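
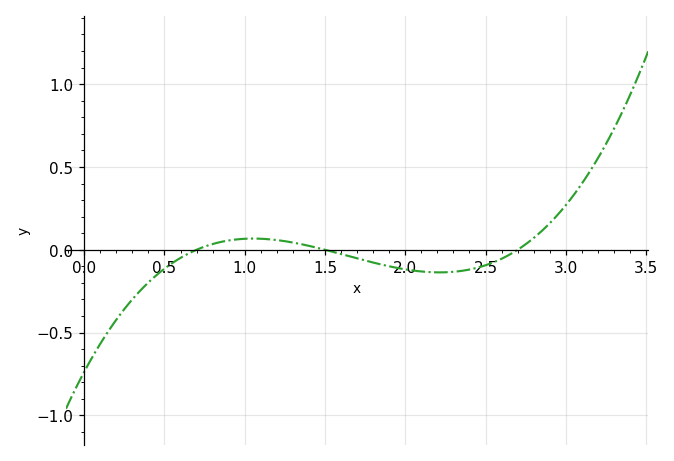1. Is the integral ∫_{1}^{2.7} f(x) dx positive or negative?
negative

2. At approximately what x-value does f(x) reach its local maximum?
1.05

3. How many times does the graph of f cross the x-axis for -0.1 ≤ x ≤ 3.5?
3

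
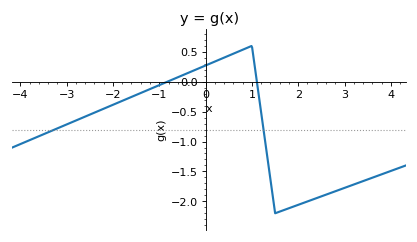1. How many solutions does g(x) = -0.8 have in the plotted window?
2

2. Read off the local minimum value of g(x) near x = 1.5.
-2.2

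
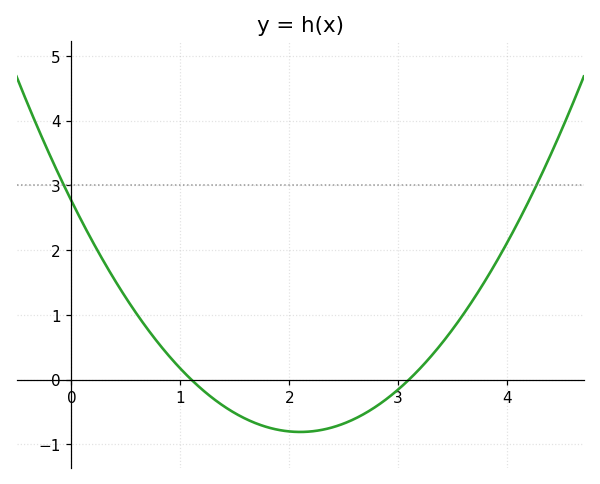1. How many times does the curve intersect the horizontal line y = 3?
2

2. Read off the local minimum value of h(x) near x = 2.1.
-0.8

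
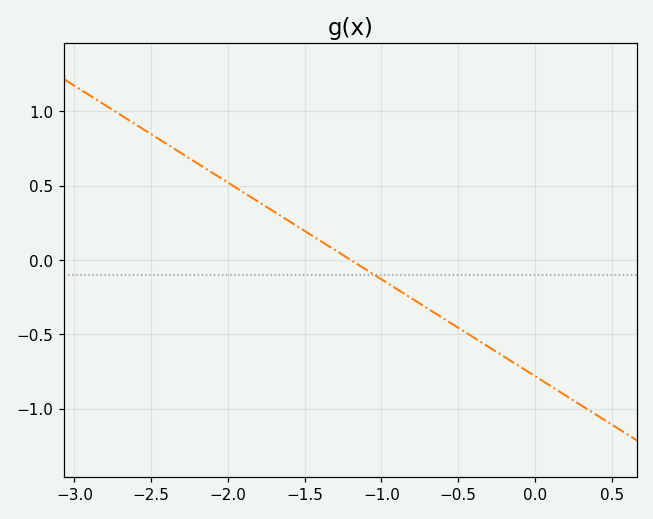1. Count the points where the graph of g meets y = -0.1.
1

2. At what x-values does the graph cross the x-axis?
-1.2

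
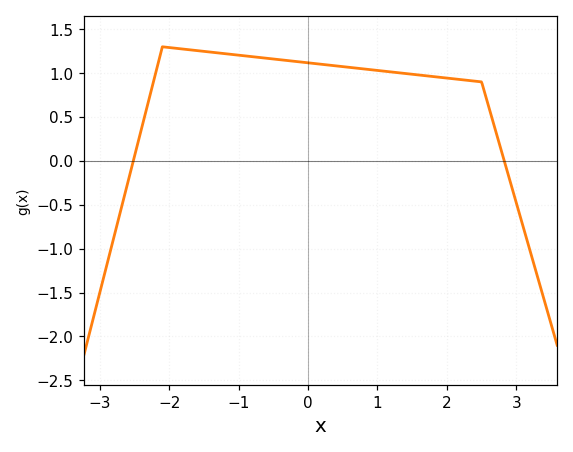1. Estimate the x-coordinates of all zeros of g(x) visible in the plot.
-2.5, 2.8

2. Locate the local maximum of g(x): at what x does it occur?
-2.1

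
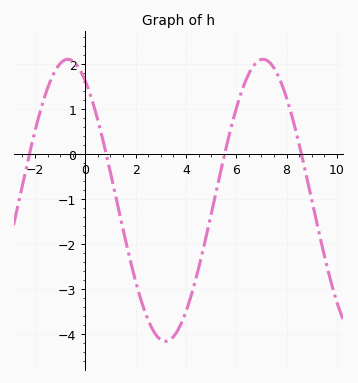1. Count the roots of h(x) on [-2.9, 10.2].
4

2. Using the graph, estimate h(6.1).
1.2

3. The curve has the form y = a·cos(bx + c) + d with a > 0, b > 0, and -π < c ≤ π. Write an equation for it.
y = 3.14cos(0.81x + 0.56) - 1.03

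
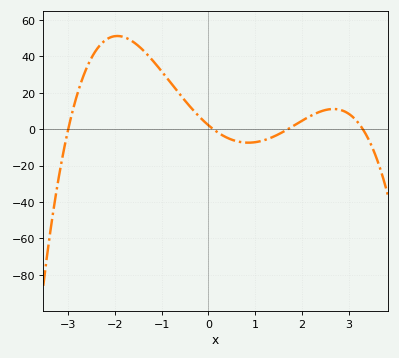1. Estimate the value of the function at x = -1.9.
52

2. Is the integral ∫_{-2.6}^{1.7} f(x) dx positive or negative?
positive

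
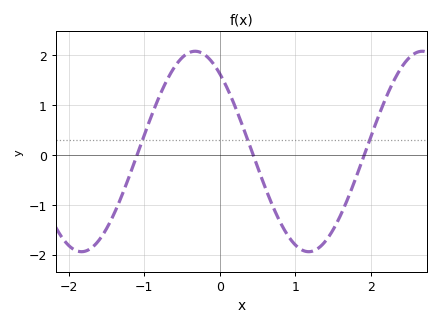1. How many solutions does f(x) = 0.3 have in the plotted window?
3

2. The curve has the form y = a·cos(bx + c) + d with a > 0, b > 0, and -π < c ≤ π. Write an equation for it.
y = 2.01cos(2.1x + 0.68) + 0.07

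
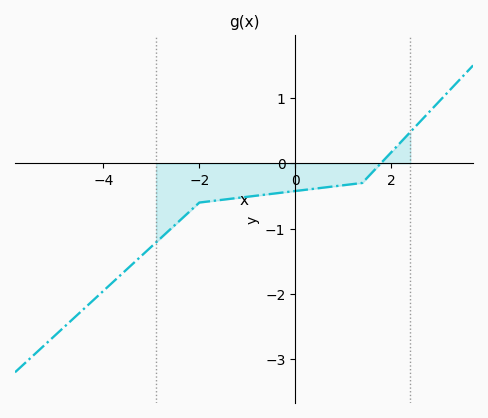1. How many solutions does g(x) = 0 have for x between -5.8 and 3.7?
1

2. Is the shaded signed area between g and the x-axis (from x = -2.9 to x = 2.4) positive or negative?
negative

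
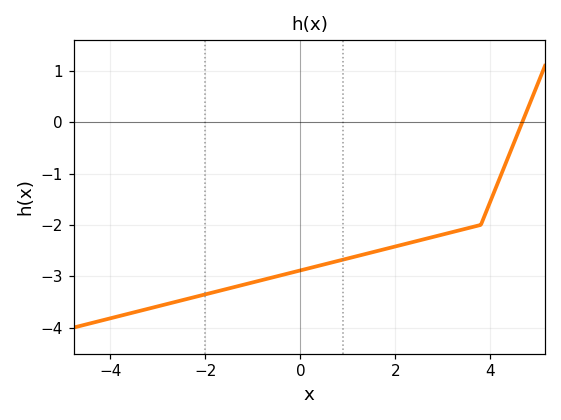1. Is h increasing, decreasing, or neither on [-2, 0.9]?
increasing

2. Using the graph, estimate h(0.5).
-2.77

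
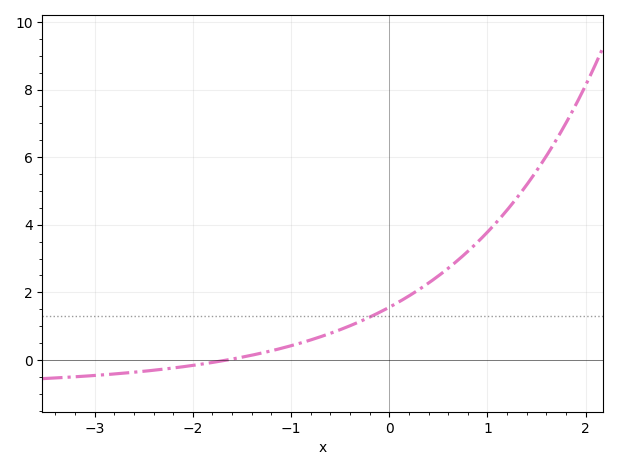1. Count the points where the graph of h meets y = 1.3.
1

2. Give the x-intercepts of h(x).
-1.65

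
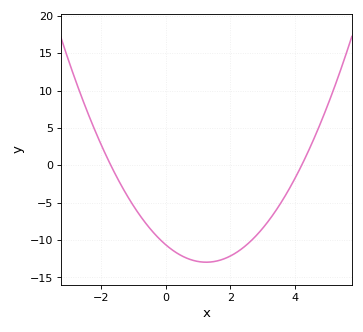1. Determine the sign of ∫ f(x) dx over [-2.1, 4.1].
negative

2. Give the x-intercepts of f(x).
-1.8, 4.2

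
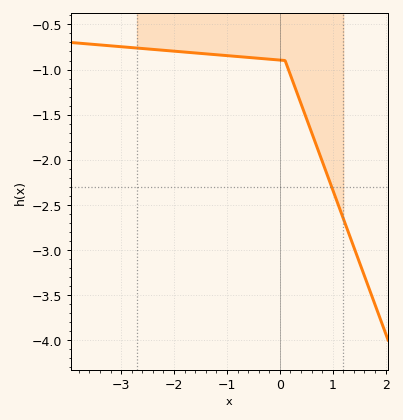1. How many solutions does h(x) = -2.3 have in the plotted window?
1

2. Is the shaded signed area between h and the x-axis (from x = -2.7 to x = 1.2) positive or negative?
negative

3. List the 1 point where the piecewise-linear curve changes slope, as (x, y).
(0.1, -0.9)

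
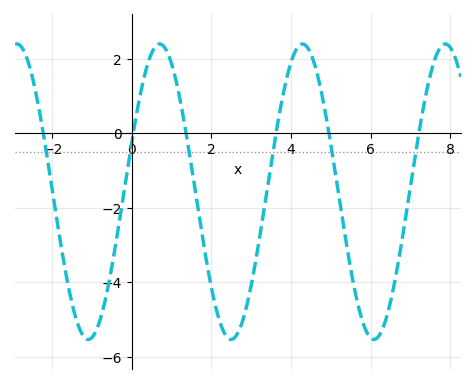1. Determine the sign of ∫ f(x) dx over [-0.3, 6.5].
negative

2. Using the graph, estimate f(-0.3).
-2.26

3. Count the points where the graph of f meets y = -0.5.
6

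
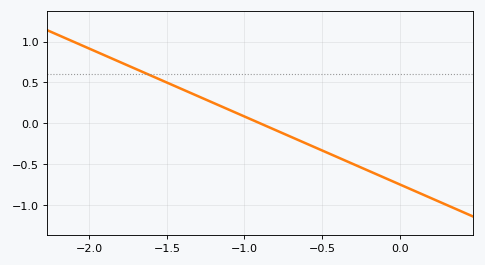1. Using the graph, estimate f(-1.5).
0.498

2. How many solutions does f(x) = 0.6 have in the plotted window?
1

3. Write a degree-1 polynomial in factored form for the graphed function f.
y = -0.83(x + 0.9)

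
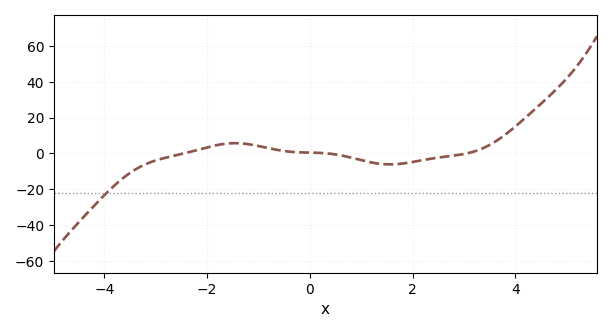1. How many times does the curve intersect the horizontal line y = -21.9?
1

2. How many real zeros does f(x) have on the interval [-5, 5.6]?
3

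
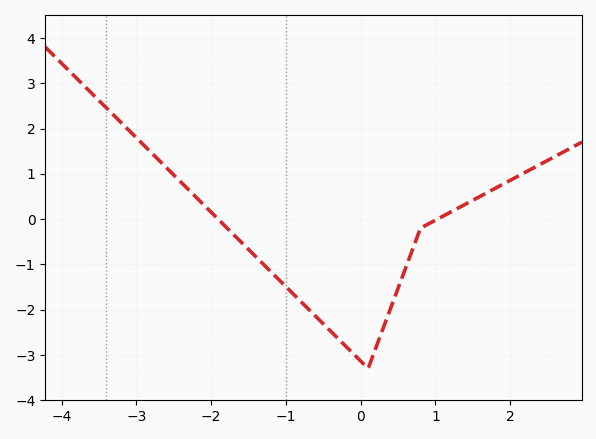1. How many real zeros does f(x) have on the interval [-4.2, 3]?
2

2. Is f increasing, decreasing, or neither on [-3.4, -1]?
decreasing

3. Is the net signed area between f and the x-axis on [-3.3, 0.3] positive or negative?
negative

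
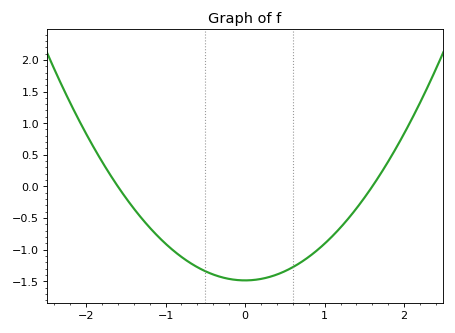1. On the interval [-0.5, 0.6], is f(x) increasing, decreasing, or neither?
neither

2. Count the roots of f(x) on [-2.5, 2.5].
2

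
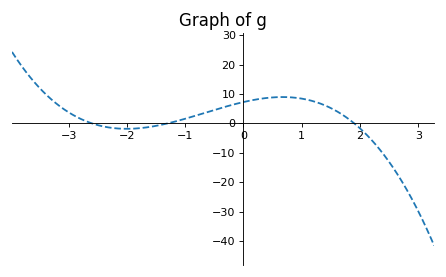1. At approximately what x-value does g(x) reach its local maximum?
0.7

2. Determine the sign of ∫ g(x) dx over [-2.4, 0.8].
positive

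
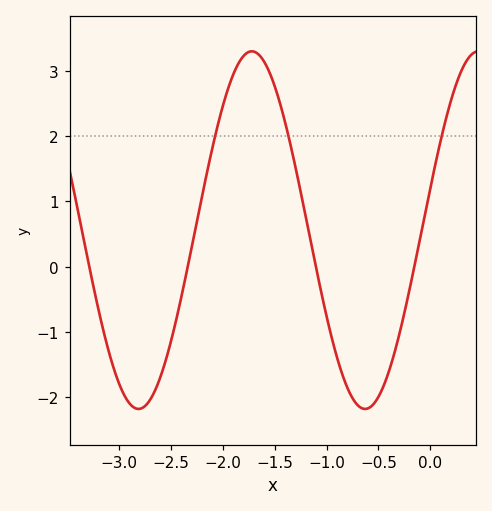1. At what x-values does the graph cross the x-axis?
-3.3, -2.3, -1.1, -0.2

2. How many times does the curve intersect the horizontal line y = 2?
3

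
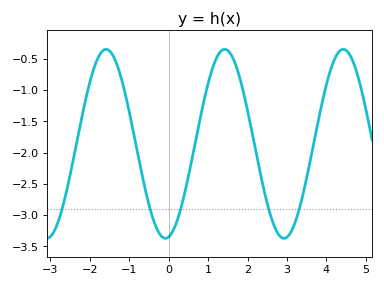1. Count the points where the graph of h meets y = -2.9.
5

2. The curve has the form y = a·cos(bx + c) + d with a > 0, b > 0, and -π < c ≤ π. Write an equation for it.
y = 1.51cos(2.09x - 2.97) - 1.86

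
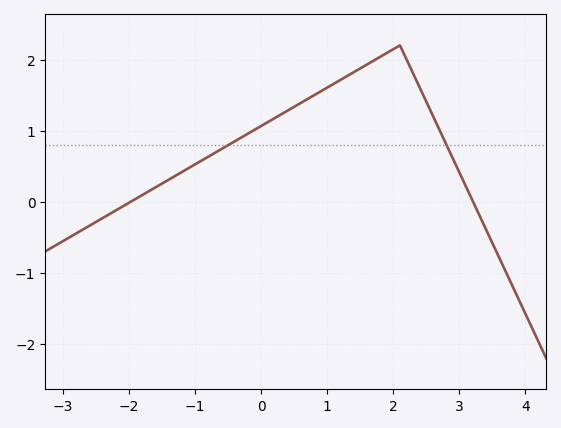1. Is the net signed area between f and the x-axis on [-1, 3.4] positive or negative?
positive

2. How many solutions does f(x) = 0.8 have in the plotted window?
2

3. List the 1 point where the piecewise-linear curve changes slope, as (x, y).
(2.1, 2.2)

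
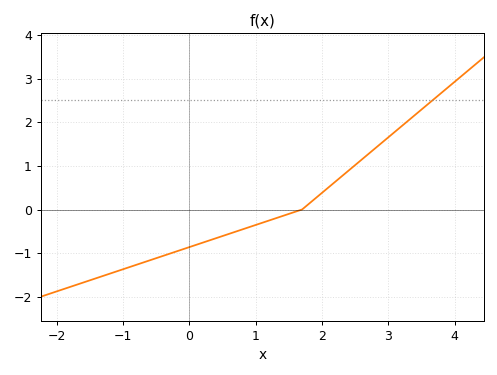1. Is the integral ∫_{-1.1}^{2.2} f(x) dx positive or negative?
negative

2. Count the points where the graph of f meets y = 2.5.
1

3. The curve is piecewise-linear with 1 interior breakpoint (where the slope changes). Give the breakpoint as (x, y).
(1.7, 0)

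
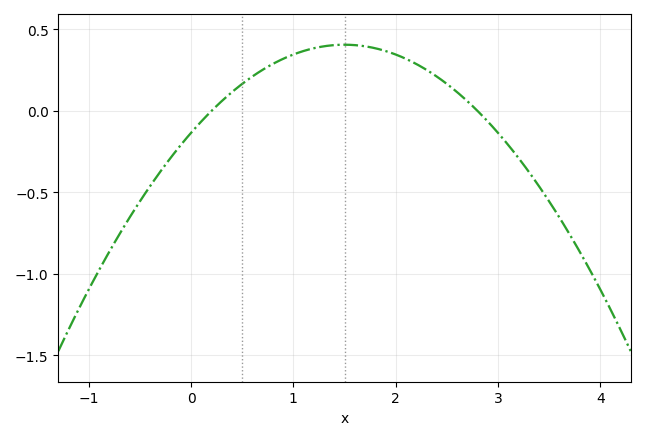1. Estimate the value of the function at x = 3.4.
-0.461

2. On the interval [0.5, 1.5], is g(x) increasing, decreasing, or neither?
increasing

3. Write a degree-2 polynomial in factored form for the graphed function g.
y = -0.24(x - 0.2)(x - 2.8)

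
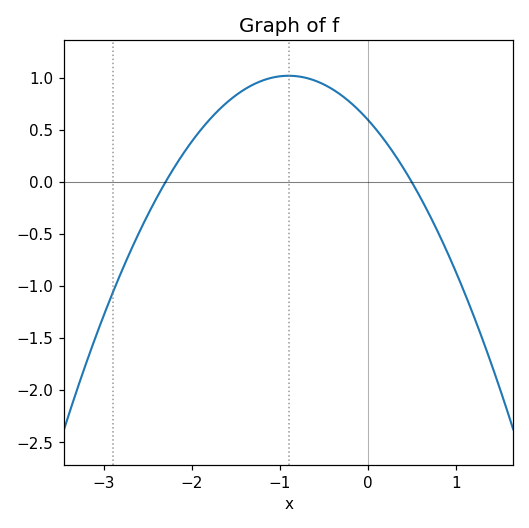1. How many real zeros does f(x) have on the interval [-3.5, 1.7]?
2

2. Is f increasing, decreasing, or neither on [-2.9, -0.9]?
increasing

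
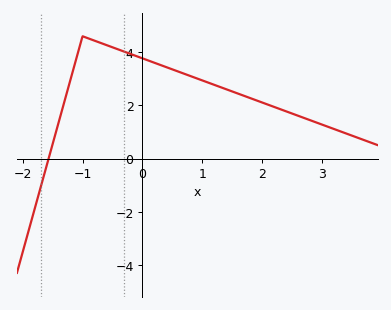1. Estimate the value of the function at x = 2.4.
1.8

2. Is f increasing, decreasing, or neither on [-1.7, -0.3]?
neither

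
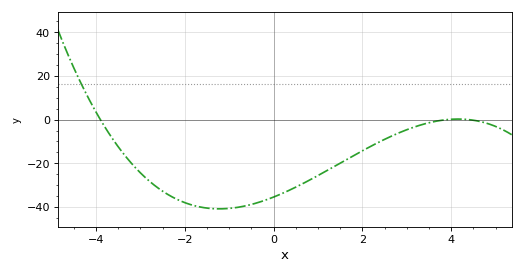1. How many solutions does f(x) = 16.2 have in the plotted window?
1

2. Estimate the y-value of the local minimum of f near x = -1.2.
-40.9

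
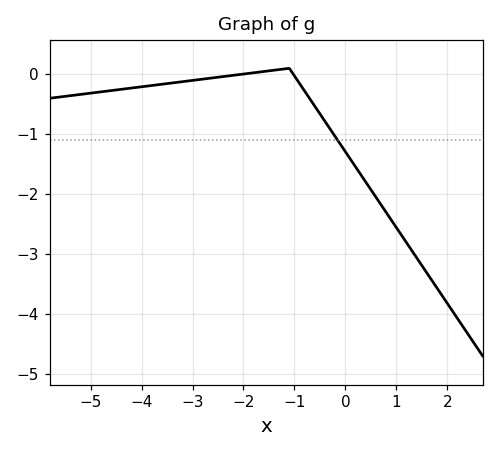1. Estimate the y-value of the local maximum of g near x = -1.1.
0.1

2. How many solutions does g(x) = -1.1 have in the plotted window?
1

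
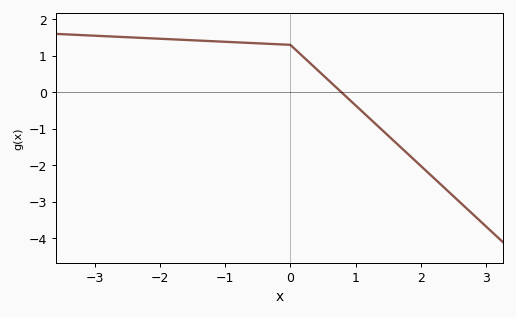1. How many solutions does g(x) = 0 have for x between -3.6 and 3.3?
1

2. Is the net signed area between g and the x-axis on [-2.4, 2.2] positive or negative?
positive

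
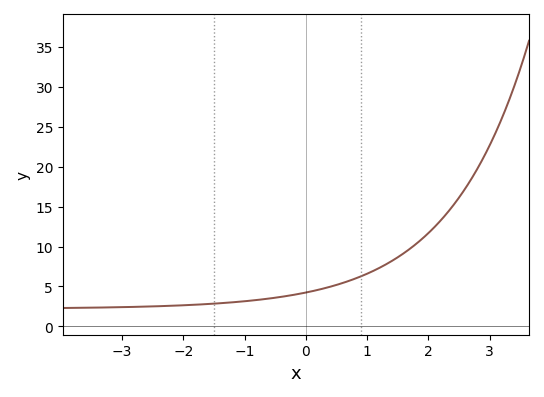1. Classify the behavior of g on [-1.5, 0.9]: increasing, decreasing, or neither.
increasing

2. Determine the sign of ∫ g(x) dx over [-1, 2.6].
positive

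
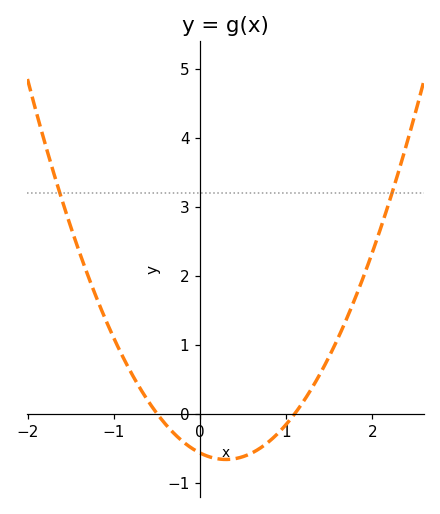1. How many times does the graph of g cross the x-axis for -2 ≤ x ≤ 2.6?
2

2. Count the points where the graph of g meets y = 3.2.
2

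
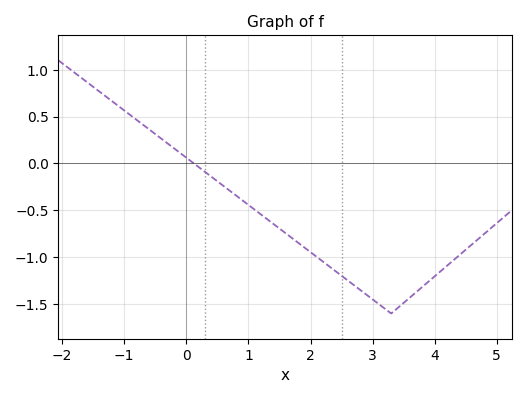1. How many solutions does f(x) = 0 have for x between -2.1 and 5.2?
1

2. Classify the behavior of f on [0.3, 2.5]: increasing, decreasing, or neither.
decreasing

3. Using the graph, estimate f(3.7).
-1.35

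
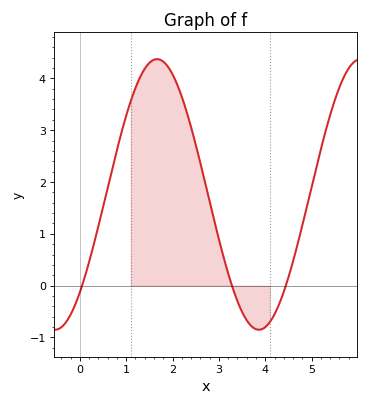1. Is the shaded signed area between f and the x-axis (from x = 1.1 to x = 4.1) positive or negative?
positive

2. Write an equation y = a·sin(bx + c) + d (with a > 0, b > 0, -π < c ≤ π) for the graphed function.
y = 2.61sin(1.43x - 0.81) + 1.76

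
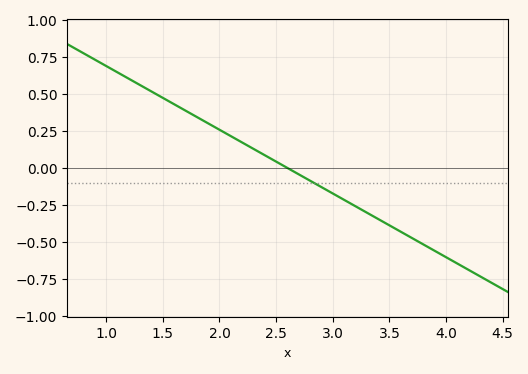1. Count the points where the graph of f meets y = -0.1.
1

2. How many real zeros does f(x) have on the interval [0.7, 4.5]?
1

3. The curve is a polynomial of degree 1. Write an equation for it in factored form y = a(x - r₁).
y = -0.43(x - 2.6)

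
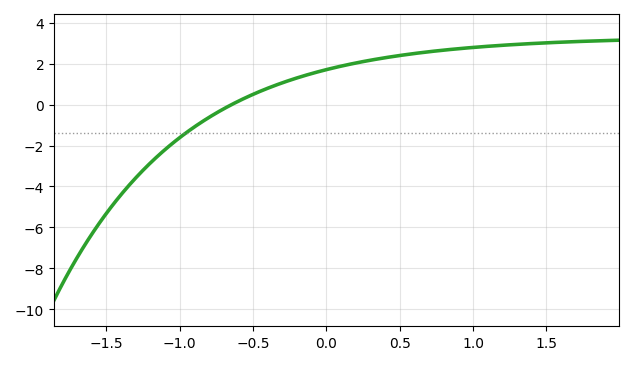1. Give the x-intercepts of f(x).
-0.646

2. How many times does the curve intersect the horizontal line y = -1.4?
1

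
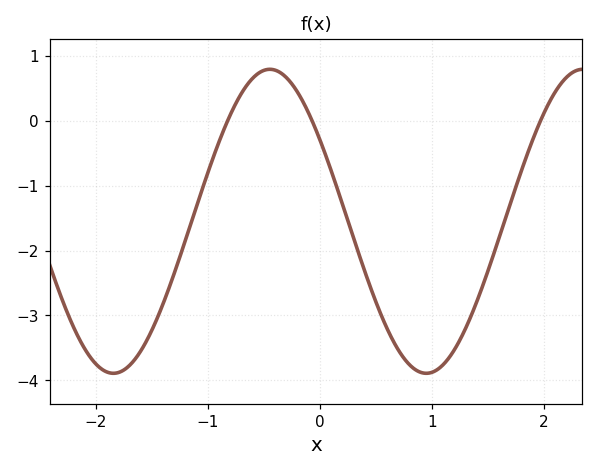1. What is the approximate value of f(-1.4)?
-2.83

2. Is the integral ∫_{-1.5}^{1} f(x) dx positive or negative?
negative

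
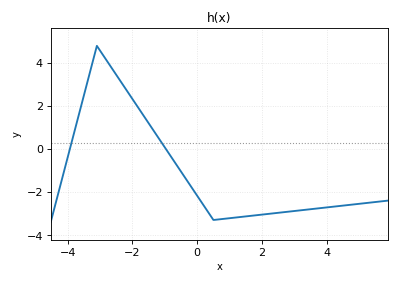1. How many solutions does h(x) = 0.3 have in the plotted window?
2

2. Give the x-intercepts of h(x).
-3.93, -0.967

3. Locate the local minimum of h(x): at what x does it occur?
0.504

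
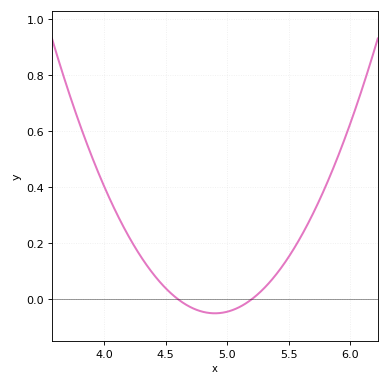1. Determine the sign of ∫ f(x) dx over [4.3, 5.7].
positive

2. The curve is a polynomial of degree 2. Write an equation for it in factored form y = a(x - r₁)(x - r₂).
y = 0.56(x - 4.6)(x - 5.2)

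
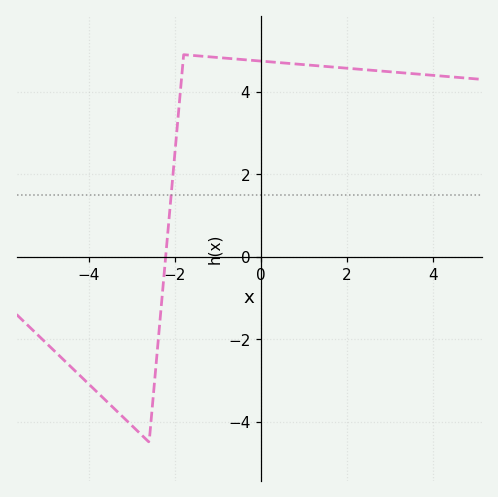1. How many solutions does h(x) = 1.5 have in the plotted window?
1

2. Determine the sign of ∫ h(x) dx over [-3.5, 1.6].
positive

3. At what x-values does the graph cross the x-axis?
-2.2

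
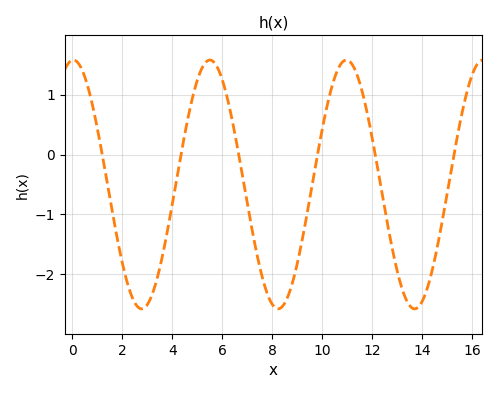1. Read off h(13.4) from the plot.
-2.5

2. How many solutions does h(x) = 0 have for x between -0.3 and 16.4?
6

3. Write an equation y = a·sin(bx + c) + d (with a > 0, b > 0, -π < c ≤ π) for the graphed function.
y = 2.08sin(1.1x + 1.5) - 0.5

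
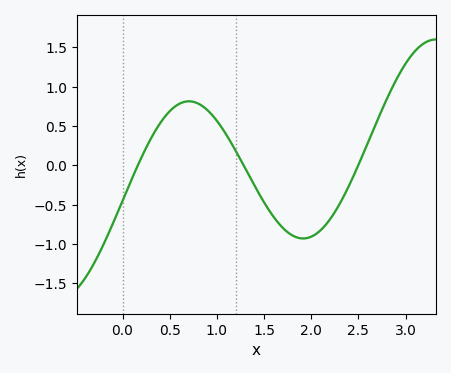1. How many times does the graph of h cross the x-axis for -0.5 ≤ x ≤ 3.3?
3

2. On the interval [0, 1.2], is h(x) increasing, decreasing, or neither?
neither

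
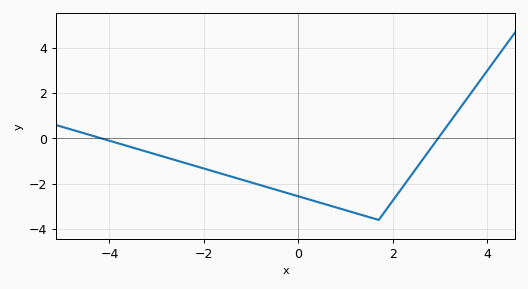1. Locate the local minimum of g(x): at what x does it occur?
1.6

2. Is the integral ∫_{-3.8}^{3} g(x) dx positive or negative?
negative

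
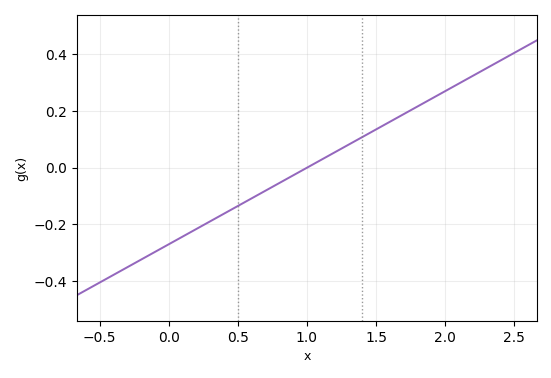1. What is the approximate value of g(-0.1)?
-0.297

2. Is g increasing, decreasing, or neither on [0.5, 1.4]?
increasing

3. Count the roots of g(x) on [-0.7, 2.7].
1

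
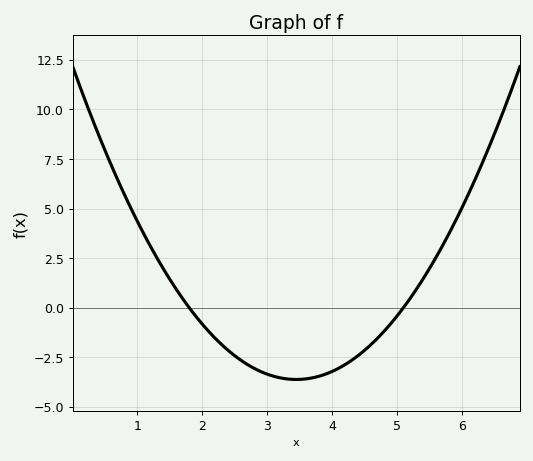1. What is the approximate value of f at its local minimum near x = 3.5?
-3.6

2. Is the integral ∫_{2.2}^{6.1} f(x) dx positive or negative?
negative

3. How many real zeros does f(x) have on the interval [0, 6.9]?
2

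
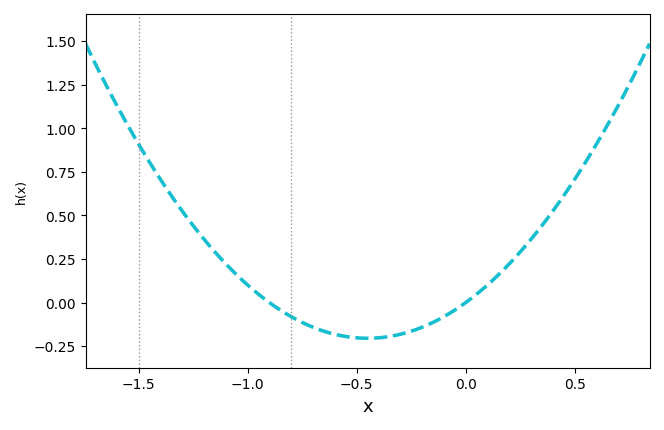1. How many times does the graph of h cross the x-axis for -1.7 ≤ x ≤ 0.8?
2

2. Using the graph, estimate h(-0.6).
-0.18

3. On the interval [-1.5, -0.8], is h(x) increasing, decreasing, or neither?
decreasing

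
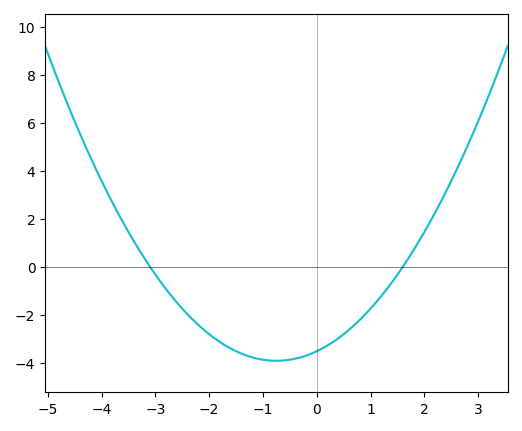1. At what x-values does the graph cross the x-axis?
-3.1, 1.6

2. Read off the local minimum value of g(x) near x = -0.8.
-3.92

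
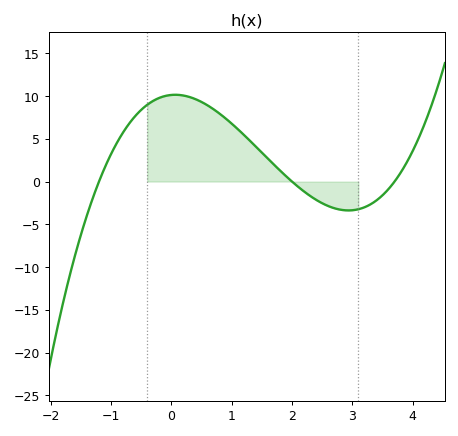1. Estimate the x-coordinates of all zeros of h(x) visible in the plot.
-1.2, 2, 3.7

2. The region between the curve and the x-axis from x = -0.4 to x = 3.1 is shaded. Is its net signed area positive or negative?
positive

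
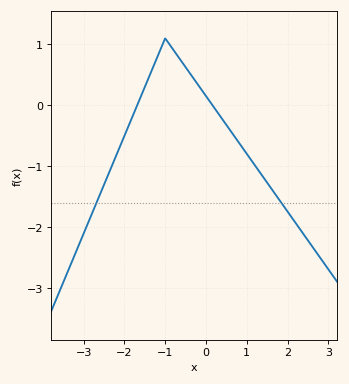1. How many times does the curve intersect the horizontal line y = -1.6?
2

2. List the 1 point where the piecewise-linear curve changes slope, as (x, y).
(-1, 1.1)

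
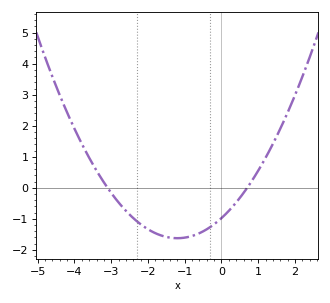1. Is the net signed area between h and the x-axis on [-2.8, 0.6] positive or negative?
negative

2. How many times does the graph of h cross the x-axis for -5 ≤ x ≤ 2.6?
2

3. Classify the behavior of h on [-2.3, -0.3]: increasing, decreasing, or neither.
neither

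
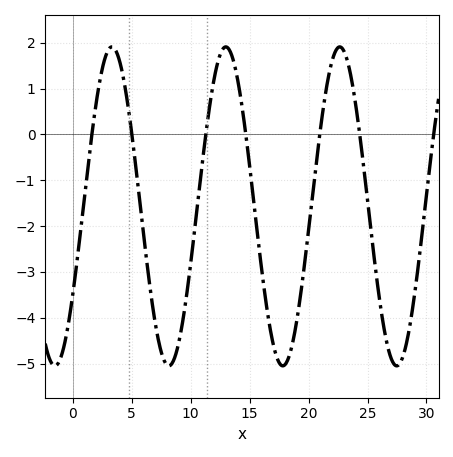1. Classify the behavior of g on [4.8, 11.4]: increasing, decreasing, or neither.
neither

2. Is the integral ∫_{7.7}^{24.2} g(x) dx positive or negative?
negative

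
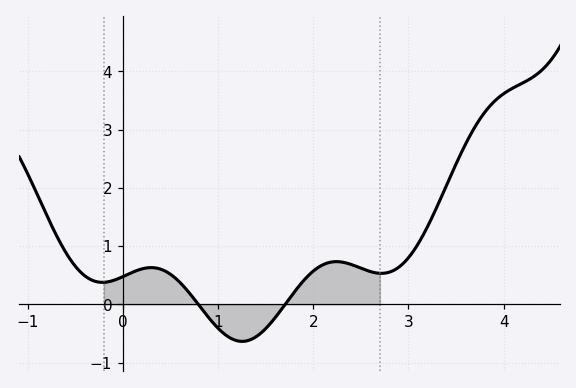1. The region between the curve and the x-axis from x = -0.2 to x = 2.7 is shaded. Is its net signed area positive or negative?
positive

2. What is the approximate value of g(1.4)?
-0.6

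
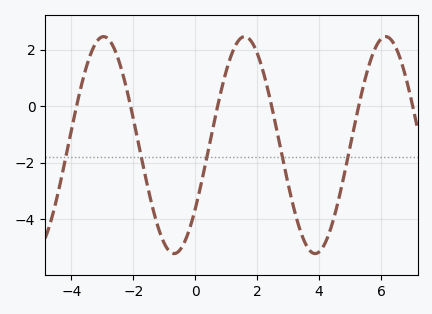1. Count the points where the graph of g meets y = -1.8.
5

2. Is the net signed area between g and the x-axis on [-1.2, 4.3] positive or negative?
negative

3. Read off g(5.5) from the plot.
1.04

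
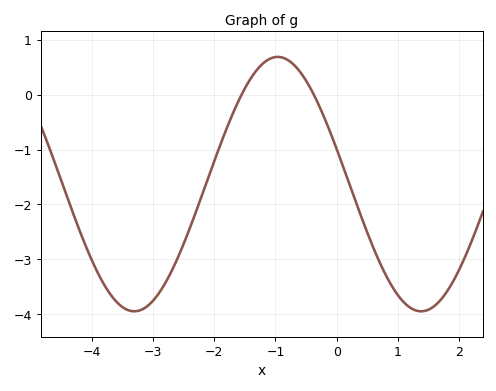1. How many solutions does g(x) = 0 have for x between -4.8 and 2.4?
2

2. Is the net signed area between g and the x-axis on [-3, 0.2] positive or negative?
negative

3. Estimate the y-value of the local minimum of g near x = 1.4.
-3.9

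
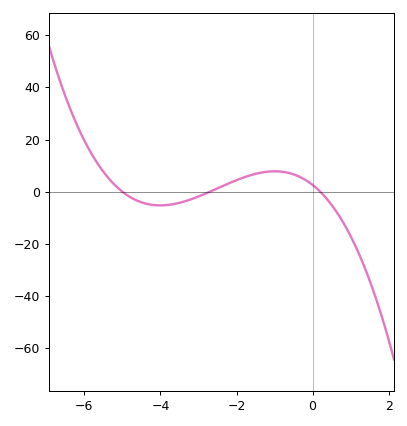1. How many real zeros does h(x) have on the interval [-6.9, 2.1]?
3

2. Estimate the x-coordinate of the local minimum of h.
-4.01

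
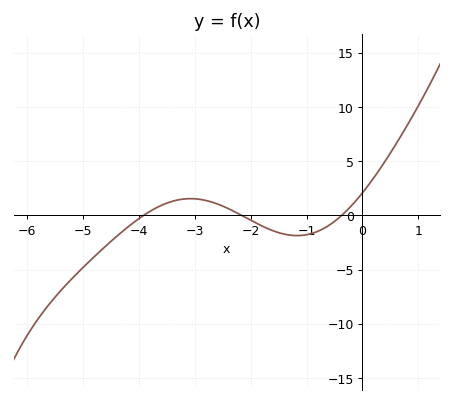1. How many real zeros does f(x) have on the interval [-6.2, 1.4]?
3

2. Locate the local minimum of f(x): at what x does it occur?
-1.2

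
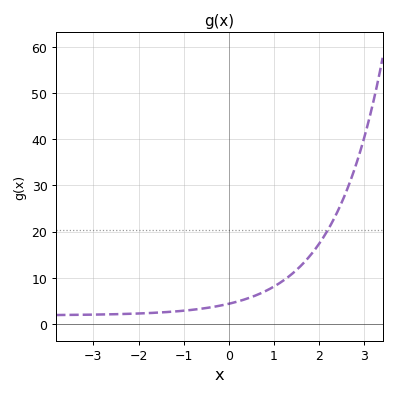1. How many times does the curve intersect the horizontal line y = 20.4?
1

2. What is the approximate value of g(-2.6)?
2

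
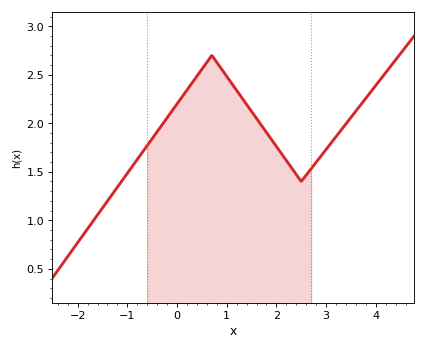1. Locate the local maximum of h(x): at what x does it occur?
0.702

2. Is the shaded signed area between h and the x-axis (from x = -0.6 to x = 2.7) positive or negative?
positive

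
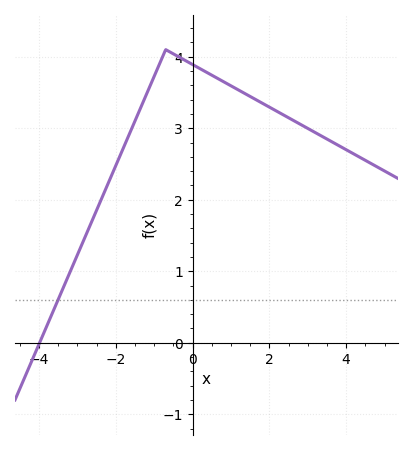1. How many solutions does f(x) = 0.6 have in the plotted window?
1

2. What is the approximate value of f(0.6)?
3.7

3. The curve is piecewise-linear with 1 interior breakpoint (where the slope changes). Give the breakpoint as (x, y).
(-0.7, 4.1)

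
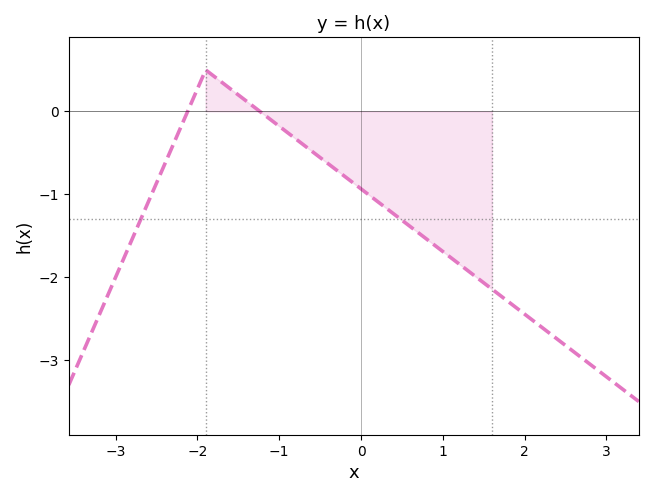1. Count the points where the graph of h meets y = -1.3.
2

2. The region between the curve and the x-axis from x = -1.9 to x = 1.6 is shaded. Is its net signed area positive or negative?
negative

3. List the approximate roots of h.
-2.12, -1.24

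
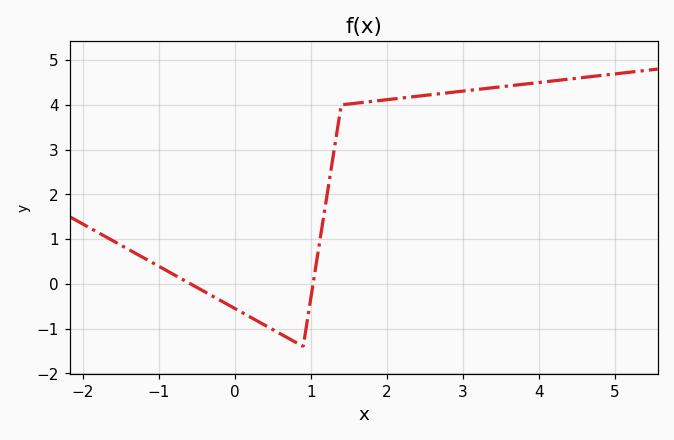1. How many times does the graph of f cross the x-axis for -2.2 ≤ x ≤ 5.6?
2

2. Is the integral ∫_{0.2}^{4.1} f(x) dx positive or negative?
positive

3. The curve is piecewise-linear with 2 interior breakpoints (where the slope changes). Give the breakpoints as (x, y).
(0.9, -1.4); (1.4, 4)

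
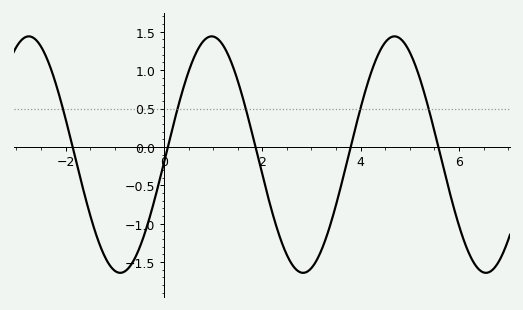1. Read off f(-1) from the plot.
-1.61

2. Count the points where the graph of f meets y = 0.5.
5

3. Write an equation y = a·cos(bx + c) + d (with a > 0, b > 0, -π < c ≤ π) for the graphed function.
y = 1.54cos(1.69x - 1.64) - 0.1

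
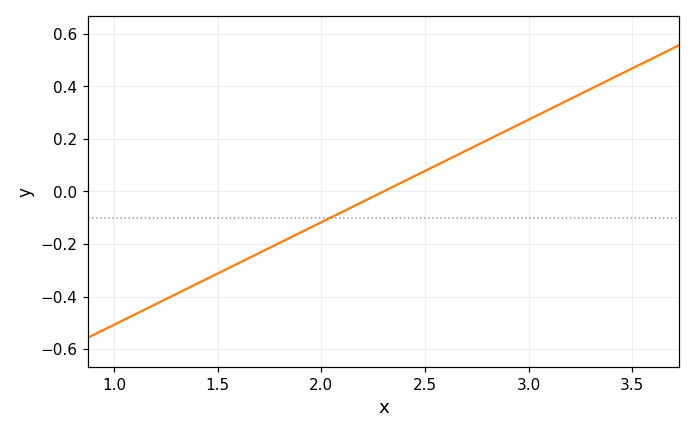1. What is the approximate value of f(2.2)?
-0.039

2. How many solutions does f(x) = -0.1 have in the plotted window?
1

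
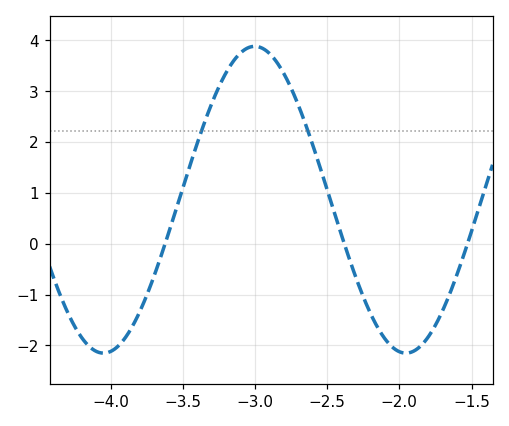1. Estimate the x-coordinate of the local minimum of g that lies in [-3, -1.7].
-1.95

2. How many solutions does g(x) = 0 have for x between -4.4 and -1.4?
3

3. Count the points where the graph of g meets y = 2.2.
2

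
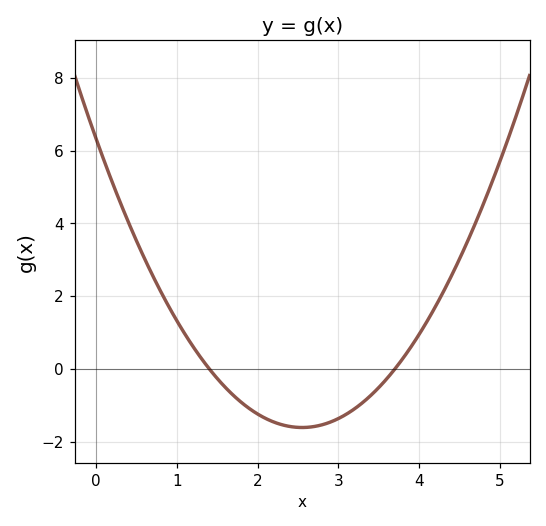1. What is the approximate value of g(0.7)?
2.56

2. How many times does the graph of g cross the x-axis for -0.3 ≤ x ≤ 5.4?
2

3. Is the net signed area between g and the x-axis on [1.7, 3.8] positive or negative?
negative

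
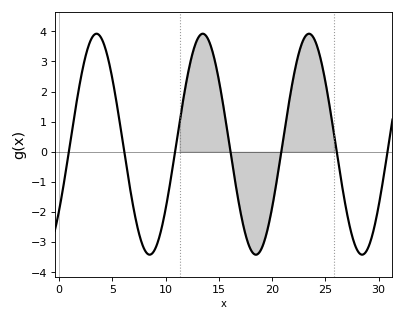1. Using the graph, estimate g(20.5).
-0.8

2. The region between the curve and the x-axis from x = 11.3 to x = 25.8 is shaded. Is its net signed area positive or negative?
positive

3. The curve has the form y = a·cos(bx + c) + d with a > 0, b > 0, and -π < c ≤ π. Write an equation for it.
y = 3.67cos(0.63x - 2.2) + 0.25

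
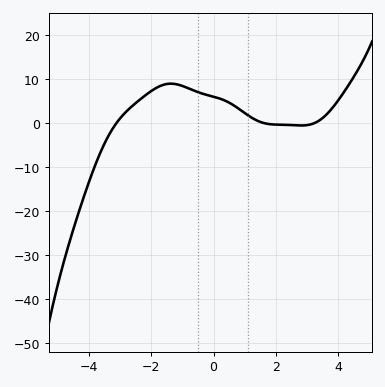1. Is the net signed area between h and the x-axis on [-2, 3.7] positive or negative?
positive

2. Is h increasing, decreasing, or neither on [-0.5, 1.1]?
decreasing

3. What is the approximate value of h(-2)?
7.36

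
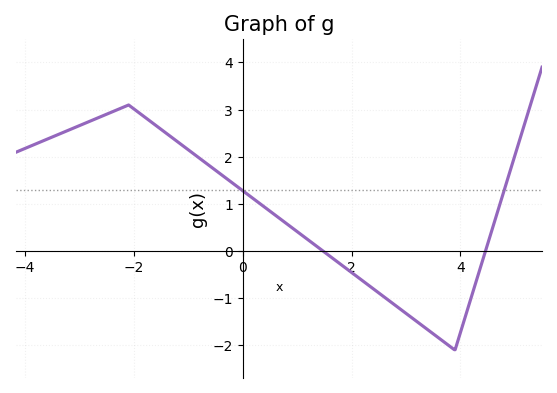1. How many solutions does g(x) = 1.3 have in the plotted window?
2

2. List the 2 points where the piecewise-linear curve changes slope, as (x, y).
(-2.1, 3.1); (3.9, -2.1)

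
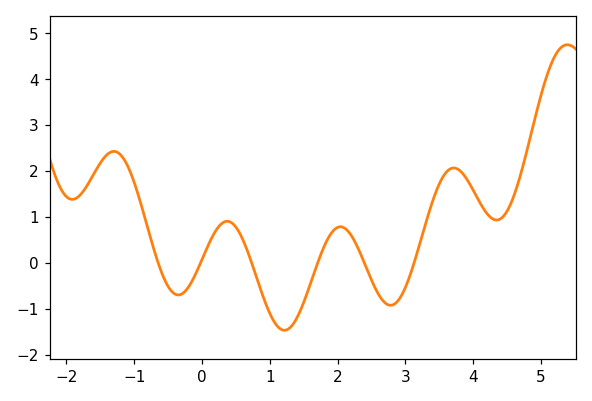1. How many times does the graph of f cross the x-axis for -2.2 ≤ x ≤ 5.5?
6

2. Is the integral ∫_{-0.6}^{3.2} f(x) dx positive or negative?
negative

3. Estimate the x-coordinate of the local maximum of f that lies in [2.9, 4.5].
3.8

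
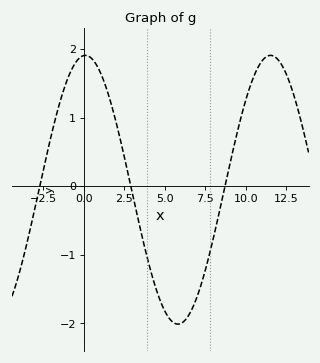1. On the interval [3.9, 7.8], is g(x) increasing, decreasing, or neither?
neither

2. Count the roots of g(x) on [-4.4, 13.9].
3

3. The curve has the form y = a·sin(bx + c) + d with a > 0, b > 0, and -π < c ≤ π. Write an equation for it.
y = 1.96sin(0.55x + 1.52) - 0.05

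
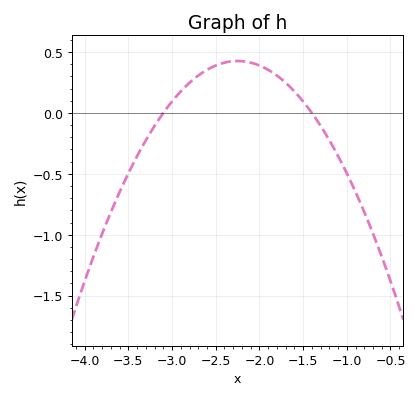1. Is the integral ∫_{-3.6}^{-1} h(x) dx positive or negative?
positive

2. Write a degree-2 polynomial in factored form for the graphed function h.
y = -0.59(x + 3.1)(x + 1.4)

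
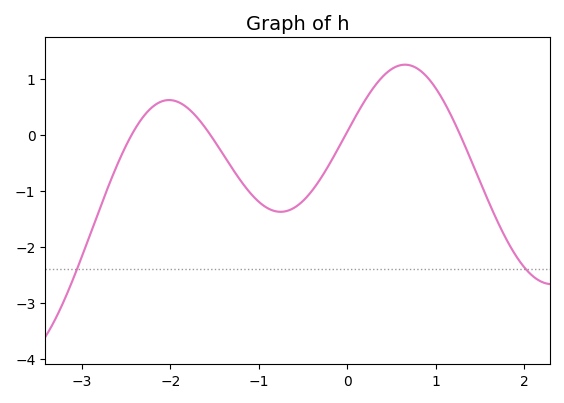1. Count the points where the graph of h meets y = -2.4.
2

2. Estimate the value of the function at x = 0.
0.048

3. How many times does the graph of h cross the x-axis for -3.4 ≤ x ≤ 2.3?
4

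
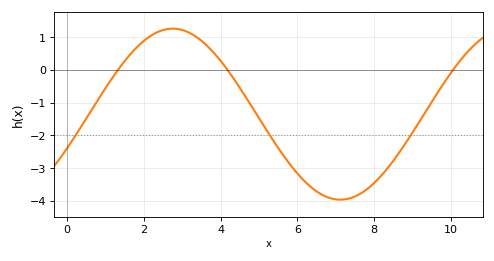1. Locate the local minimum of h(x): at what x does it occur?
7.2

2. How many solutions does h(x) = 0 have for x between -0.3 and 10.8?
3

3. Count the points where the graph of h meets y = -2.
3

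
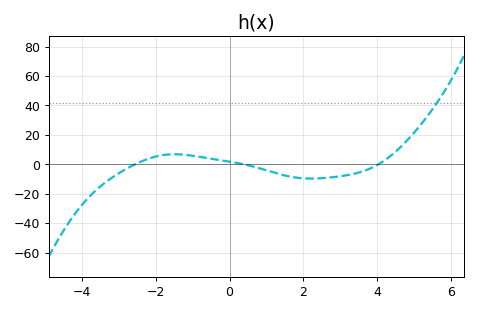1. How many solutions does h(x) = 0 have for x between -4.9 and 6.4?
3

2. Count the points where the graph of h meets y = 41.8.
1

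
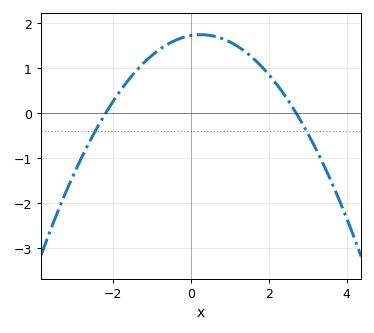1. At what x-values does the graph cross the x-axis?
-2.2, 2.7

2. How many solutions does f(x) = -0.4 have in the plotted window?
2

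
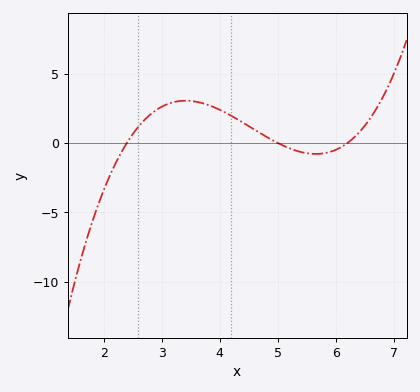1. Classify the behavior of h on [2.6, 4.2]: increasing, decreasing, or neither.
neither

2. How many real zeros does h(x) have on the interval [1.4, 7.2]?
3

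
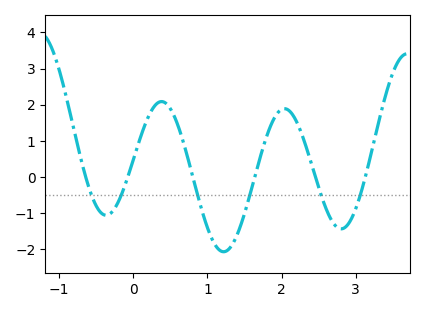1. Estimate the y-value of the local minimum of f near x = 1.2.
-2.07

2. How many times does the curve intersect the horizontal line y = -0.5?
6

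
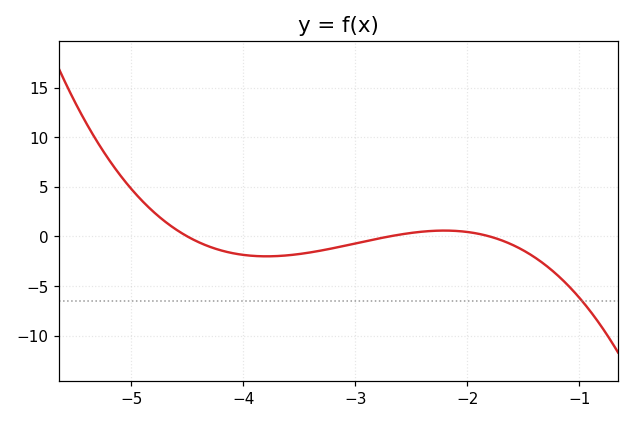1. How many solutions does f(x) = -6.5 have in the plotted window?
1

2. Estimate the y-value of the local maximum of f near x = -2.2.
0.598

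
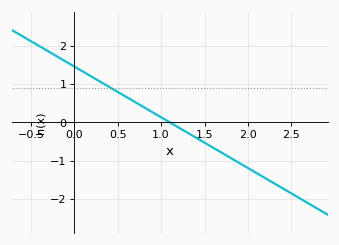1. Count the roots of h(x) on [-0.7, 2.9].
1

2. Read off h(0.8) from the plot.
0.399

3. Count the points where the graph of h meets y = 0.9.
1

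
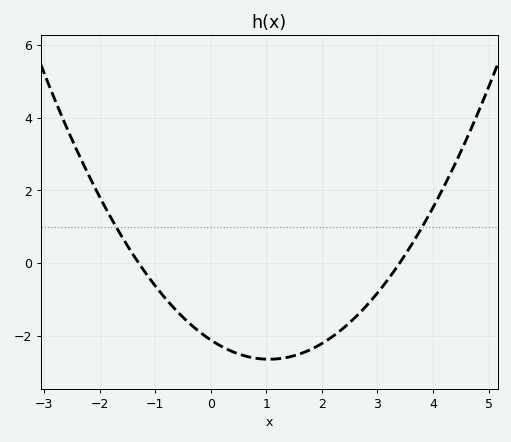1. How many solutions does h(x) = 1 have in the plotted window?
2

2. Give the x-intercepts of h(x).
-1.3, 3.4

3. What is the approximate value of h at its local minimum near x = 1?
-2.65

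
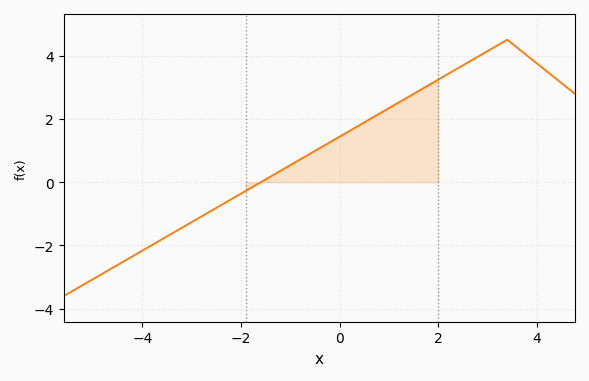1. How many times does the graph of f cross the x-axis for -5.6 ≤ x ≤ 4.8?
1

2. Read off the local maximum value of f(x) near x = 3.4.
4.5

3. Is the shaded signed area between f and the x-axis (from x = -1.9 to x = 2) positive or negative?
positive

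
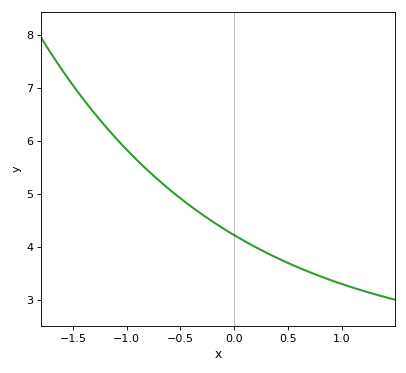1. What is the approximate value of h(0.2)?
3.99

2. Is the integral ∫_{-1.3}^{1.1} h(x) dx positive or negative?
positive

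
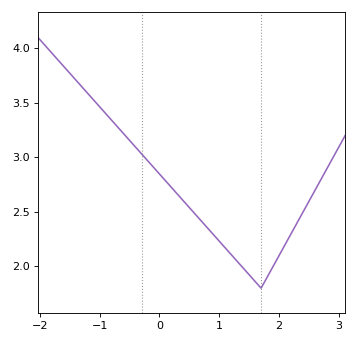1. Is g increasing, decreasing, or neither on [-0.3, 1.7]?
decreasing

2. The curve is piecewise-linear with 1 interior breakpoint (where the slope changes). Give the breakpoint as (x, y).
(1.7, 1.8)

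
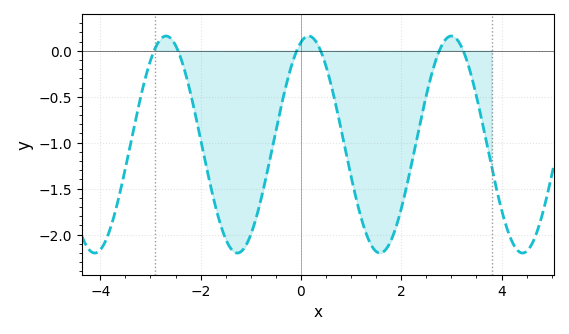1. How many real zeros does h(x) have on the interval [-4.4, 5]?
6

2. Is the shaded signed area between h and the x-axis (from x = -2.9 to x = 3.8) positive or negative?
negative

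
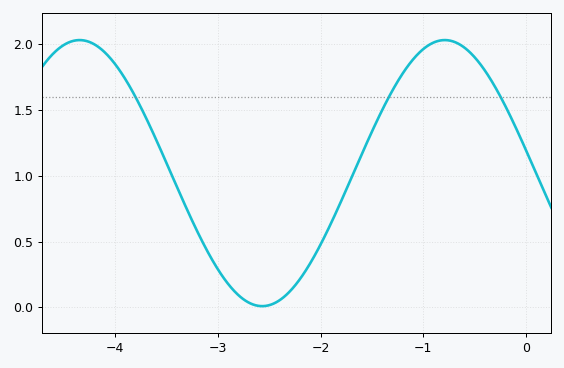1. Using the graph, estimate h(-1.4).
1.5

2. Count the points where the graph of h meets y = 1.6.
3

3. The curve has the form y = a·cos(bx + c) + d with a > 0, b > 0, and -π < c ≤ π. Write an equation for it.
y = 1.01cos(1.77x + 1.4) + 1.02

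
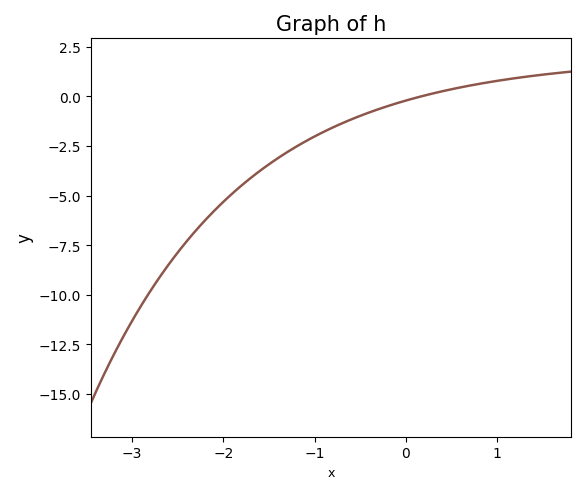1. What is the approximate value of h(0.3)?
0.2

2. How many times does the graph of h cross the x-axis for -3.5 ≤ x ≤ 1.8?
1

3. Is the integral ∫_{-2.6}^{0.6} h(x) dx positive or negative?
negative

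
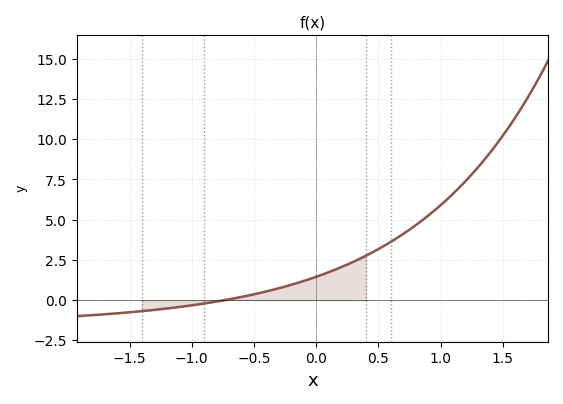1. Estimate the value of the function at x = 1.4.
9.2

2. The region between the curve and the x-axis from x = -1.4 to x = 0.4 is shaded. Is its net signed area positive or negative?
positive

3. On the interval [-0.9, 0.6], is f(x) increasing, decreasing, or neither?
increasing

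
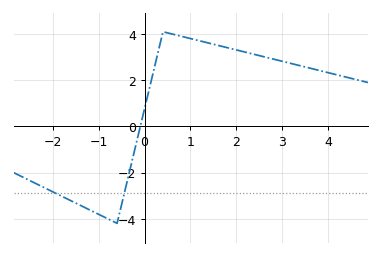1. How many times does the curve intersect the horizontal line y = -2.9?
2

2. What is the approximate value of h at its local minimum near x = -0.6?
-4.2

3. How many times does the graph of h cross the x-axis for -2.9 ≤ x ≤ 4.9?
1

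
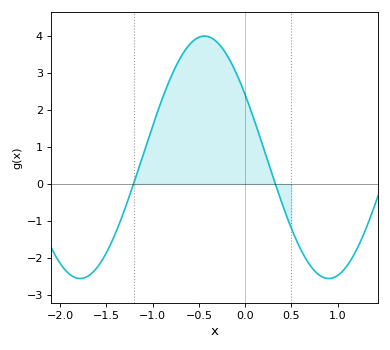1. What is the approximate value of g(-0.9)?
2.3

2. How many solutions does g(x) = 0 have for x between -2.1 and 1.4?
2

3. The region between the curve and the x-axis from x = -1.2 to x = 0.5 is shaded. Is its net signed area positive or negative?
positive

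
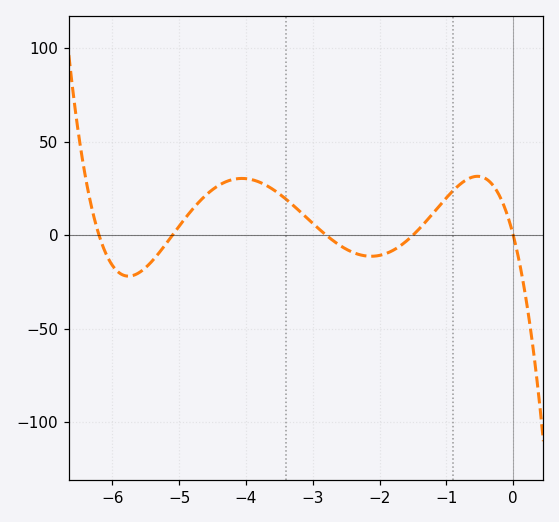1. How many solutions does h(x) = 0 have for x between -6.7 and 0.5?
5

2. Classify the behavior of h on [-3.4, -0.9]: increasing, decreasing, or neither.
neither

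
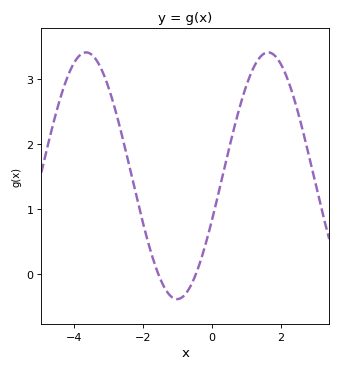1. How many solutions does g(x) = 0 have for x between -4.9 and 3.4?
2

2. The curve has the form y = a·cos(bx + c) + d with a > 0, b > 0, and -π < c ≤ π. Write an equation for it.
y = 1.9cos(1.2x - 1.9) + 1.51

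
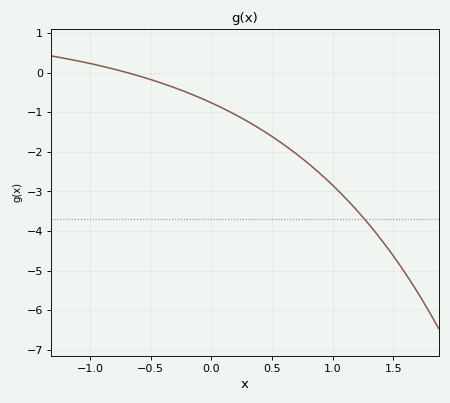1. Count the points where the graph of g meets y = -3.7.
1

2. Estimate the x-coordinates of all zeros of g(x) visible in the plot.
-0.7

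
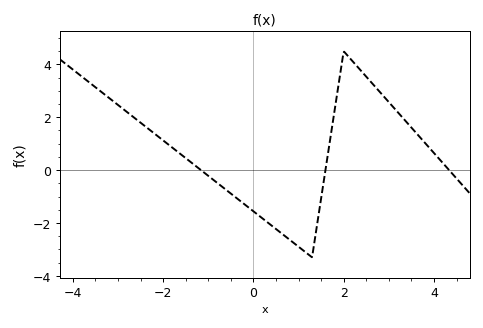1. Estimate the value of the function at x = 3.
2.6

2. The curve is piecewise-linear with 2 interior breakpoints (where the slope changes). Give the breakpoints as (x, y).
(1.3, -3.3); (2, 4.5)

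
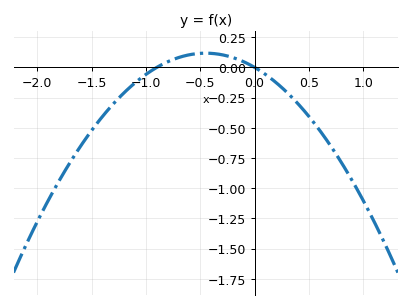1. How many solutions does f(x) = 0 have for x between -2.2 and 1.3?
2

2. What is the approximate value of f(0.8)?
-0.789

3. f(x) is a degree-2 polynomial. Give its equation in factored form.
y = -0.58(x + 0.9)(x - 0)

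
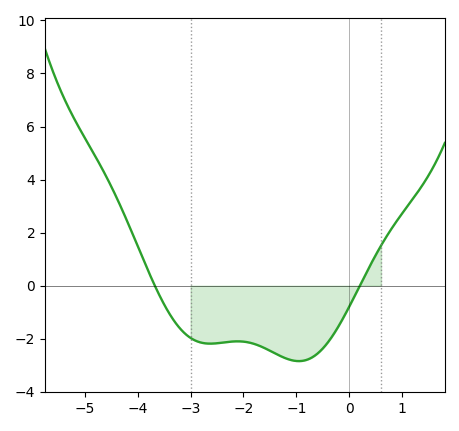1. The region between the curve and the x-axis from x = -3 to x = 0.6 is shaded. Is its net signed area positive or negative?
negative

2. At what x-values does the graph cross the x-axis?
-3.68, 0.2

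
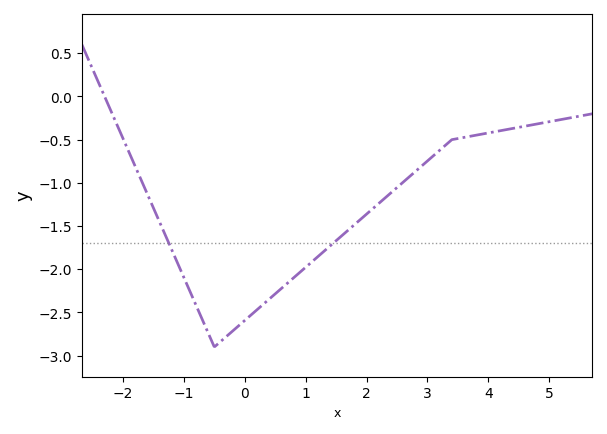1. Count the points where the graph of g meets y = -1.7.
2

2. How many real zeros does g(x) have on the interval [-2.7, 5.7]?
1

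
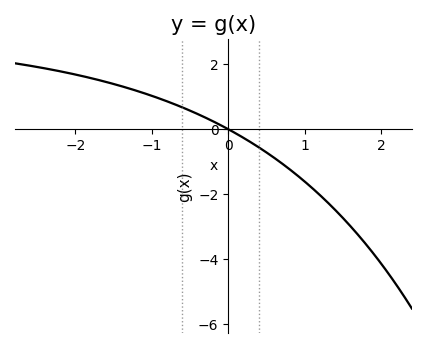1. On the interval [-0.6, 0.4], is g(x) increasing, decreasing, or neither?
decreasing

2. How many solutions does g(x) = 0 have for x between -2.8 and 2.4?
1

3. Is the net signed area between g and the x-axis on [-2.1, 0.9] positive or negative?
positive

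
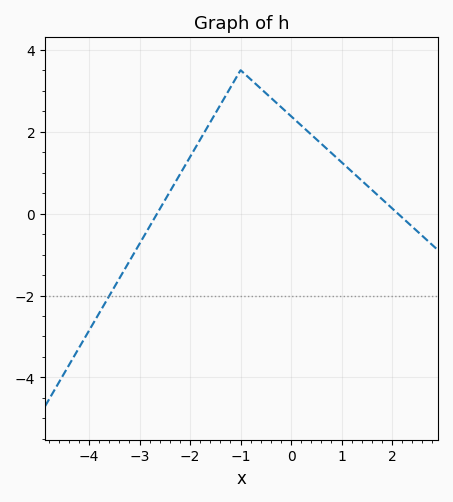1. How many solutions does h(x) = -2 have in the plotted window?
1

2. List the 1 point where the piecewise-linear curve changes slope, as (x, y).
(-1, 3.5)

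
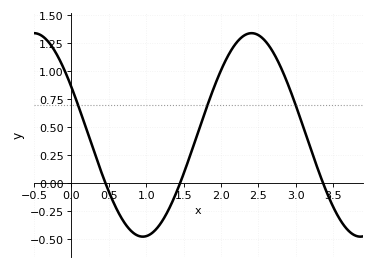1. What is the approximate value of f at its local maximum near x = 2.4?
1.34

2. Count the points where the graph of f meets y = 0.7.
3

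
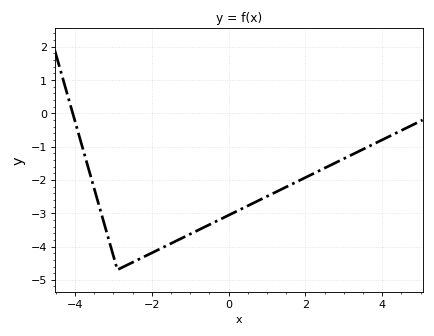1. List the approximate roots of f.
-4.06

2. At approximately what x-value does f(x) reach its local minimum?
-2.9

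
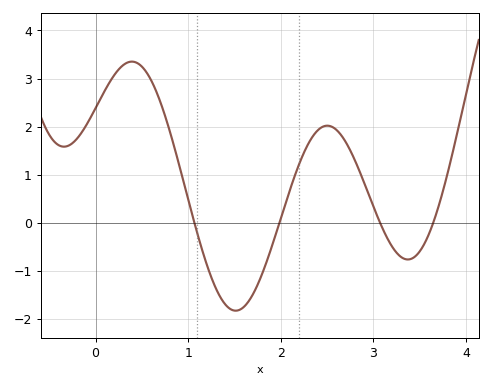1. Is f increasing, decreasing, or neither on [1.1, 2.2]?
neither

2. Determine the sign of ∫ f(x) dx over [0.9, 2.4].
negative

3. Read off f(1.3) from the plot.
-1.4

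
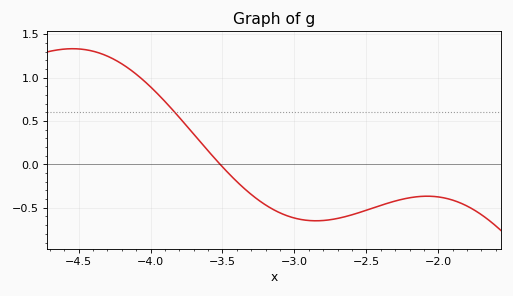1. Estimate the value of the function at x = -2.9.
-0.65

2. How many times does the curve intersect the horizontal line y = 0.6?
1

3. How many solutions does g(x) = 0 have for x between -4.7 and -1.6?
1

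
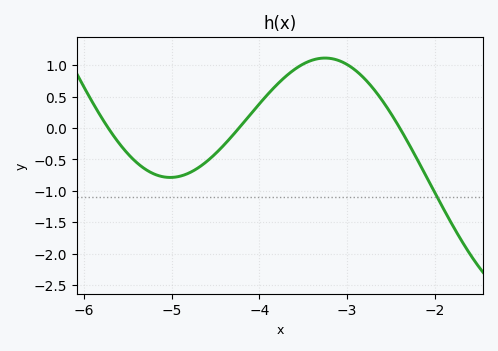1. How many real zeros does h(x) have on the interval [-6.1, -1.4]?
3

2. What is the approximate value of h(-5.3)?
-0.65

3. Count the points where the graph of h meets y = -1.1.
1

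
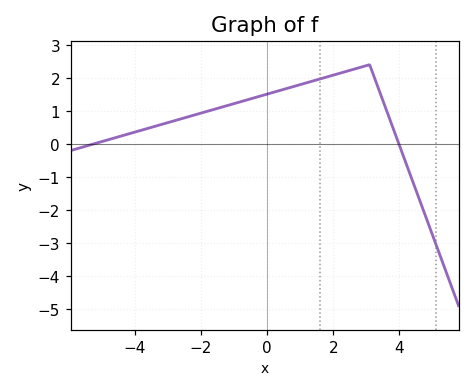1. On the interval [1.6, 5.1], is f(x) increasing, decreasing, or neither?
neither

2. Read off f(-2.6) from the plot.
0.8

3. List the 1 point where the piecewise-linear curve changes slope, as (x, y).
(3.1, 2.4)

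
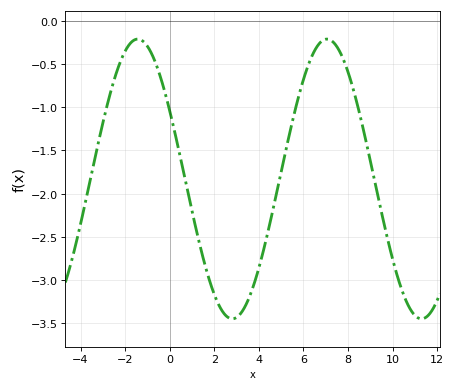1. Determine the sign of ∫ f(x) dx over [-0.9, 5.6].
negative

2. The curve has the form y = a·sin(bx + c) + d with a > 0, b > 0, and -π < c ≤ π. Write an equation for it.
y = 1.62sin(0.74x + 2.63) - 1.83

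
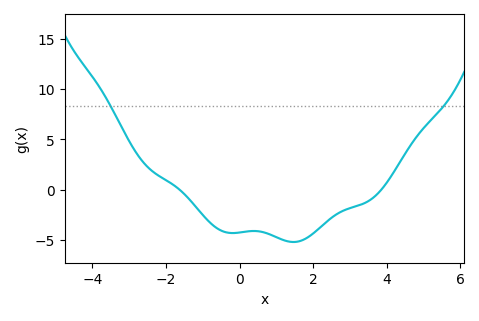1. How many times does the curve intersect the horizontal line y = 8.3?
2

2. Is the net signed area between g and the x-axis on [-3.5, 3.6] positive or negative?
negative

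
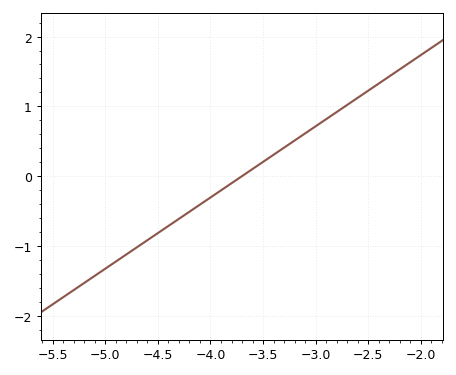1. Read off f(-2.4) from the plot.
1.3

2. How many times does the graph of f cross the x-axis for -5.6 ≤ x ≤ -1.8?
1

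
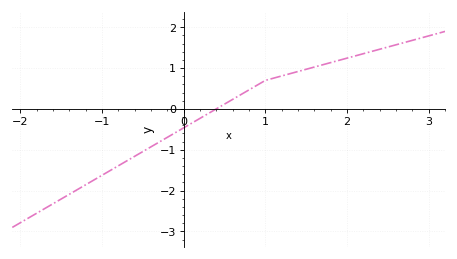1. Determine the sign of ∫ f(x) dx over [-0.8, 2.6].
positive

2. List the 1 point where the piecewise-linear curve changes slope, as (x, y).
(1, 0.7)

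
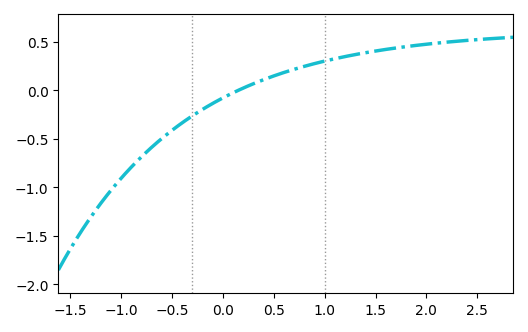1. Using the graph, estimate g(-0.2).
-0.198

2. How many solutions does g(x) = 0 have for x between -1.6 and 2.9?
1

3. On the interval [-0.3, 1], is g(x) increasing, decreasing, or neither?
increasing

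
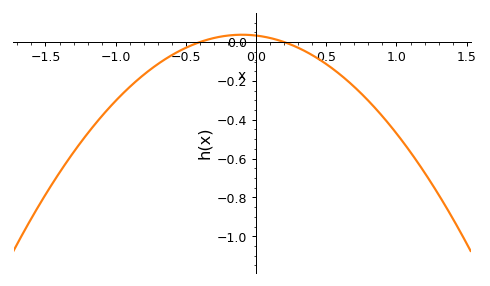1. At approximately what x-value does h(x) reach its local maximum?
-0.1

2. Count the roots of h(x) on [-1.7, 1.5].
2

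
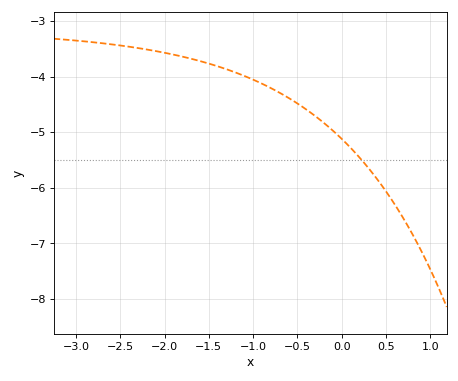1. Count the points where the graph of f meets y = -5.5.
1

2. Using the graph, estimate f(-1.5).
-3.77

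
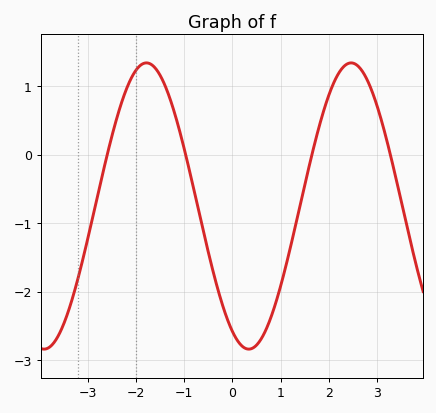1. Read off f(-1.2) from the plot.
0.6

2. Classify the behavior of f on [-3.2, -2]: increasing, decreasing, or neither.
increasing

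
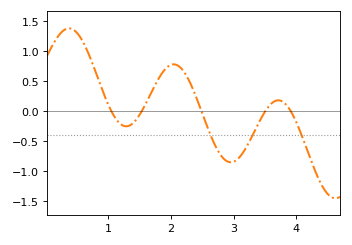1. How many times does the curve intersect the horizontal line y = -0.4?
3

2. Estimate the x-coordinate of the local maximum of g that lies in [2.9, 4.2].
3.71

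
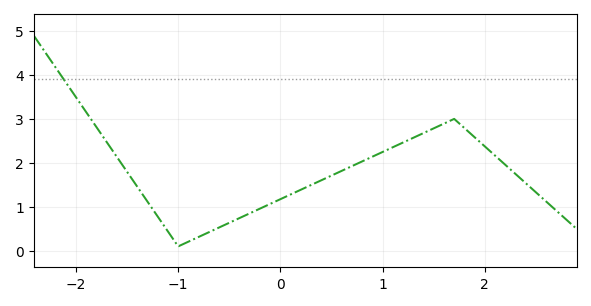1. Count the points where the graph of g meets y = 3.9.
1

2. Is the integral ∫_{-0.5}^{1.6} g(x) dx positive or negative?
positive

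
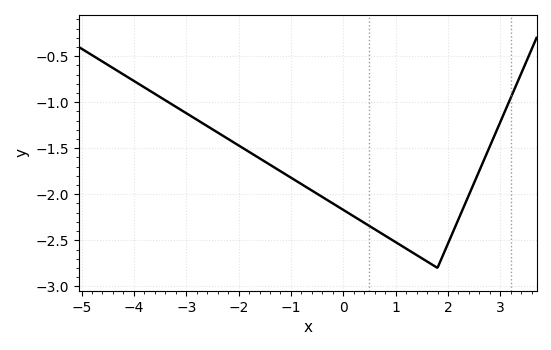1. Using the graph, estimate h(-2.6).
-1.26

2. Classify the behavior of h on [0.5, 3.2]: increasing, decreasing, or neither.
neither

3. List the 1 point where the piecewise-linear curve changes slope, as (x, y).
(1.8, -2.8)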